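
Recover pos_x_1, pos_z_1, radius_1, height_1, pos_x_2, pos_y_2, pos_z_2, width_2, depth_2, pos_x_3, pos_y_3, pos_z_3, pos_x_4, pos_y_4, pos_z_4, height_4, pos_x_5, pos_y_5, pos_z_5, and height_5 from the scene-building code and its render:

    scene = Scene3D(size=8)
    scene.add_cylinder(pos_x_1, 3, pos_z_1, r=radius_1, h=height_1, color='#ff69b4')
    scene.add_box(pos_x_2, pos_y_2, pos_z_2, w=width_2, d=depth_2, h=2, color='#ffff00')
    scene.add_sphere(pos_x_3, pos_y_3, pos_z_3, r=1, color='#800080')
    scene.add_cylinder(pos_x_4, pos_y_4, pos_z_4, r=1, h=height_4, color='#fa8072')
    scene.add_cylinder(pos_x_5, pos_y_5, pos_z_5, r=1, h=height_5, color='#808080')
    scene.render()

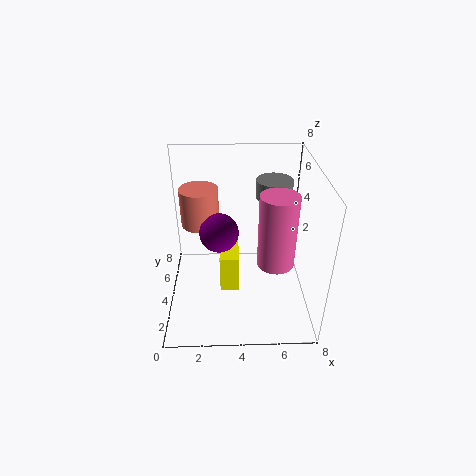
pos_x_1 = 6; pos_z_1 = 3; radius_1 = 1; height_1 = 4; pos_x_2 = 3; pos_y_2 = 2; pos_z_2 = 2; width_2 = 1; depth_2 = 2; pos_x_3 = 3; pos_y_3 = 3; pos_z_3 = 5; pos_x_4 = 2; pos_y_4 = 4; pos_z_4 = 5; height_4 = 2; pos_x_5 = 6; pos_y_5 = 5; pos_z_5 = 6; height_5 = 1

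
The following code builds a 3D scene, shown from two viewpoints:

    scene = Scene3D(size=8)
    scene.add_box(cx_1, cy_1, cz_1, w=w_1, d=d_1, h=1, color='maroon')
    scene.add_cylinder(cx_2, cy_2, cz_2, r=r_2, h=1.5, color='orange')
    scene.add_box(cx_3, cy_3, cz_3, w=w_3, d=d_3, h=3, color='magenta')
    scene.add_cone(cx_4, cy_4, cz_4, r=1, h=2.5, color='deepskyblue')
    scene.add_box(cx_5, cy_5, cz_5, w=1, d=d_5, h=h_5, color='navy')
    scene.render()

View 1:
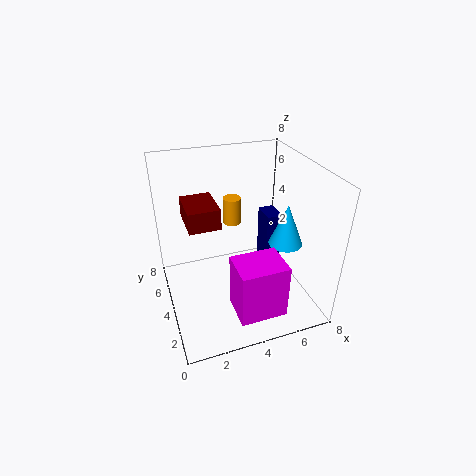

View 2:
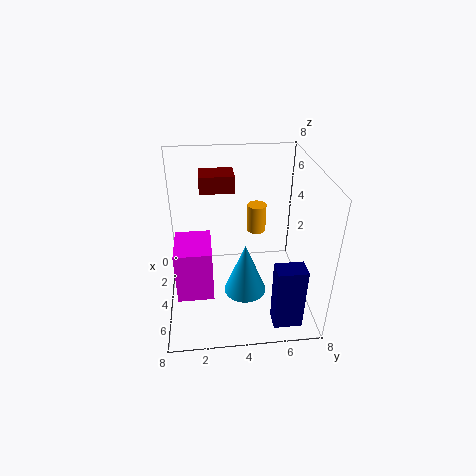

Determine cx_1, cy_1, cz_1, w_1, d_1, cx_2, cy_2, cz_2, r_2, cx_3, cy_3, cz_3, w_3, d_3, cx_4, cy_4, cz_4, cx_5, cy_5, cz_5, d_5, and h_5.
cx_1 = 1, cy_1 = 2, cz_1 = 6, w_1 = 1.5, d_1 = 2, cx_2 = 4, cy_2 = 5, cz_2 = 4.5, r_2 = 0.5, cx_3 = 3, cy_3 = 0.5, cz_3 = 1, w_3 = 2.5, d_3 = 2, cx_4 = 7, cy_4 = 4, cz_4 = 3, cx_5 = 6.5, cy_5 = 5.5, cz_5 = 0.5, d_5 = 1.5, h_5 = 3.5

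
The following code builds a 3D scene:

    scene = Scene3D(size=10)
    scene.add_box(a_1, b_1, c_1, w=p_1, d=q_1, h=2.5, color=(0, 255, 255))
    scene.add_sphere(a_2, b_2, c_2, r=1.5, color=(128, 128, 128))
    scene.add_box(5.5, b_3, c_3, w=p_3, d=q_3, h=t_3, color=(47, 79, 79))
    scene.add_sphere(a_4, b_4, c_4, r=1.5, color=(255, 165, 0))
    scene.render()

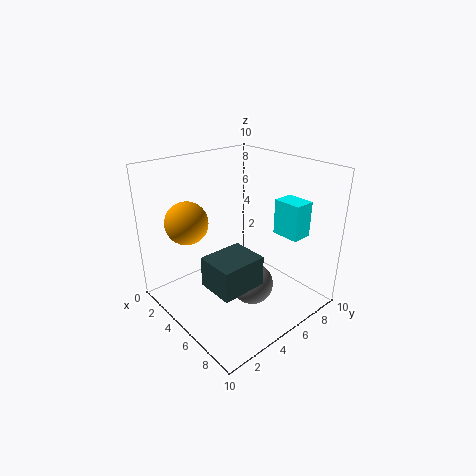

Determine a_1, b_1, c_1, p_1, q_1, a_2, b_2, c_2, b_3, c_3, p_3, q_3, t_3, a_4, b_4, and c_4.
a_1 = 6; b_1 = 7.5; c_1 = 5; p_1 = 2; q_1 = 1.5; a_2 = 6; b_2 = 5.5; c_2 = 1.5; b_3 = 1.5; c_3 = 3; p_3 = 2.5; q_3 = 3; t_3 = 2; a_4 = 2.5; b_4 = 2.5; c_4 = 6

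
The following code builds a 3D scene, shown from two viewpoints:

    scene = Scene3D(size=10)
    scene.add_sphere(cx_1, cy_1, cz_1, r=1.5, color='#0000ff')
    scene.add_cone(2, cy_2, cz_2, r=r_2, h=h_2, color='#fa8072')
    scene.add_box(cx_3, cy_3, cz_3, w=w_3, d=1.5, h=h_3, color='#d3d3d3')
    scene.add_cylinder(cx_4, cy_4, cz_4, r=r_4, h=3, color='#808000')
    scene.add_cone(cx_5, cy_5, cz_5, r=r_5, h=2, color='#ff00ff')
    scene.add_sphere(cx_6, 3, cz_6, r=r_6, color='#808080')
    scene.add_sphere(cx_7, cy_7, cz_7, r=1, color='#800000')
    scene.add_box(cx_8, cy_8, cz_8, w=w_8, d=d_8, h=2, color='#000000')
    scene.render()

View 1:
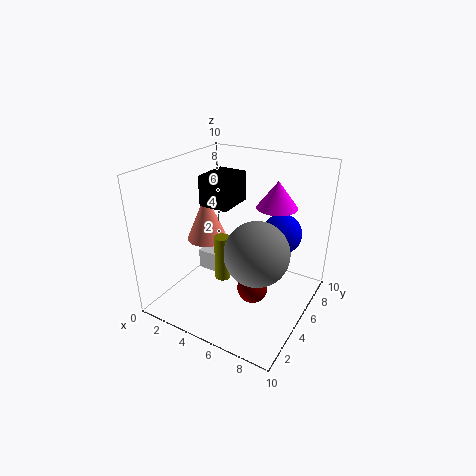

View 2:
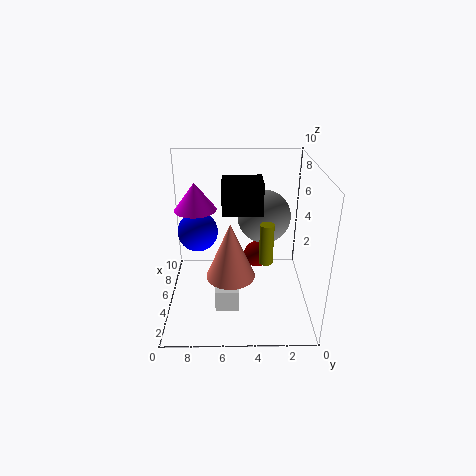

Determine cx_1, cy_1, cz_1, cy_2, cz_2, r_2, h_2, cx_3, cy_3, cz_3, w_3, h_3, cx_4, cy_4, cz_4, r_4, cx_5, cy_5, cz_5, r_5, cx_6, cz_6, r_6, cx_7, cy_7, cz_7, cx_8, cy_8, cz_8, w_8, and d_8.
cx_1 = 7; cy_1 = 8; cz_1 = 4.5; cy_2 = 5.5; cz_2 = 4; r_2 = 1.5; h_2 = 3.5; cx_3 = 1.5; cy_3 = 5; cz_3 = 1.5; w_3 = 2; h_3 = 1.5; cx_4 = 5; cy_4 = 3; cz_4 = 3; r_4 = 0.5; cx_5 = 6.5; cy_5 = 8; cz_5 = 6.5; r_5 = 1.5; cx_6 = 7.5; cz_6 = 5.5; r_6 = 2; cx_7 = 7; cy_7 = 3.5; cz_7 = 2.5; cx_8 = 3; cy_8 = 3.5; cz_8 = 7.5; w_8 = 2; d_8 = 2.5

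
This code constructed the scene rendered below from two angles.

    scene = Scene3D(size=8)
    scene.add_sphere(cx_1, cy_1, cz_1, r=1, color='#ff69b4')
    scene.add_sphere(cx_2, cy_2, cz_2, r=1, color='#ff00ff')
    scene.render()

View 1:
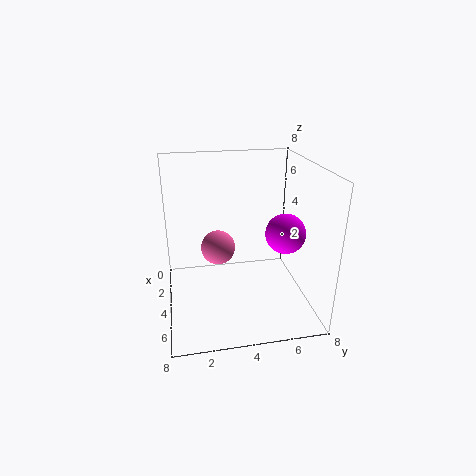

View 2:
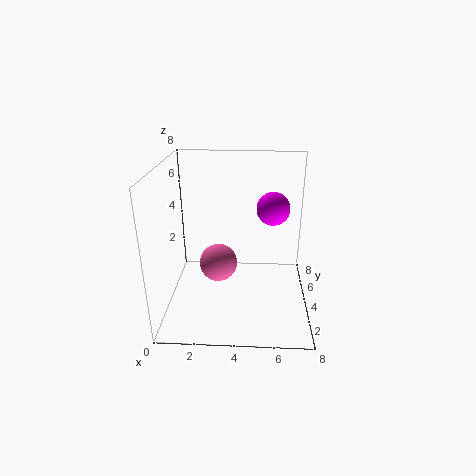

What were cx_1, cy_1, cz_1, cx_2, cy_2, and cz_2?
cx_1 = 3; cy_1 = 3; cz_1 = 3; cx_2 = 6; cy_2 = 6; cz_2 = 5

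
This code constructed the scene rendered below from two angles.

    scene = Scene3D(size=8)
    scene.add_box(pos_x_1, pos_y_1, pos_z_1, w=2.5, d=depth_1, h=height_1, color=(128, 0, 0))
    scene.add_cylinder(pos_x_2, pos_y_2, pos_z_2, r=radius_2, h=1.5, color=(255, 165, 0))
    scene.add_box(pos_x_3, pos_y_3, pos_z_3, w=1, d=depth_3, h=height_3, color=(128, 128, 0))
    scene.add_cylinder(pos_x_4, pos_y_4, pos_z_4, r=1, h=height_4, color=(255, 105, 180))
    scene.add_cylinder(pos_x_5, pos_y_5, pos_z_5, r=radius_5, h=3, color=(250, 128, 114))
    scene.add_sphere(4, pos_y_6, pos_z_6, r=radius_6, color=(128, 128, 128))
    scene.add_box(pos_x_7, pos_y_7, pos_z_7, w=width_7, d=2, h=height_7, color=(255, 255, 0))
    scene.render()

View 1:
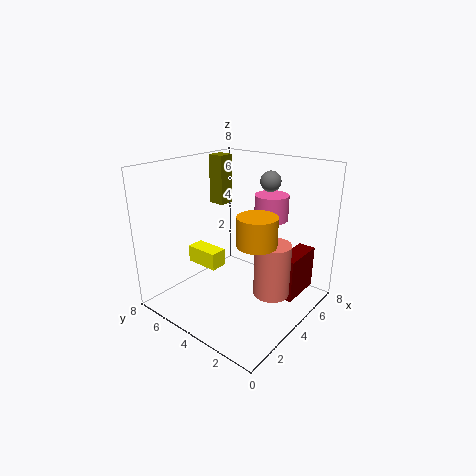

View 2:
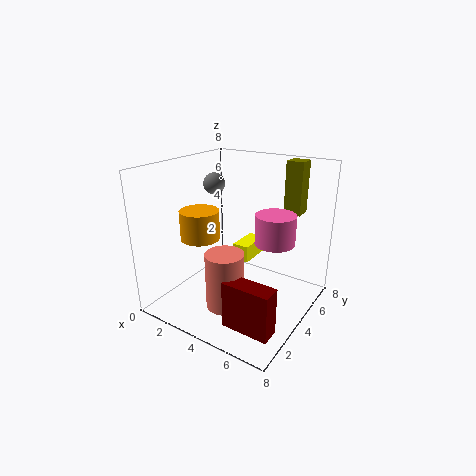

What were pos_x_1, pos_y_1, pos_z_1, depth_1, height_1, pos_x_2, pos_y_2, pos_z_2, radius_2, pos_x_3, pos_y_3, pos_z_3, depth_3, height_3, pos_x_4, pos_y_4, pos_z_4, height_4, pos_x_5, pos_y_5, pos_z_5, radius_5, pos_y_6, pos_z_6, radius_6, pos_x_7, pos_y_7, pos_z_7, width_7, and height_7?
pos_x_1 = 5; pos_y_1 = 1; pos_z_1 = 0.5; depth_1 = 1; height_1 = 2.5; pos_x_2 = 3; pos_y_2 = 2; pos_z_2 = 4.5; radius_2 = 1; pos_x_3 = 5.5; pos_y_3 = 6.5; pos_z_3 = 5; depth_3 = 1; height_3 = 3; pos_x_4 = 6.5; pos_y_4 = 3.5; pos_z_4 = 4.5; height_4 = 1.5; pos_x_5 = 4.5; pos_y_5 = 2; pos_z_5 = 1; radius_5 = 1; pos_y_6 = 2; pos_z_6 = 7.5; radius_6 = 0.5; pos_x_7 = 3; pos_y_7 = 5; pos_z_7 = 2; width_7 = 1; height_7 = 1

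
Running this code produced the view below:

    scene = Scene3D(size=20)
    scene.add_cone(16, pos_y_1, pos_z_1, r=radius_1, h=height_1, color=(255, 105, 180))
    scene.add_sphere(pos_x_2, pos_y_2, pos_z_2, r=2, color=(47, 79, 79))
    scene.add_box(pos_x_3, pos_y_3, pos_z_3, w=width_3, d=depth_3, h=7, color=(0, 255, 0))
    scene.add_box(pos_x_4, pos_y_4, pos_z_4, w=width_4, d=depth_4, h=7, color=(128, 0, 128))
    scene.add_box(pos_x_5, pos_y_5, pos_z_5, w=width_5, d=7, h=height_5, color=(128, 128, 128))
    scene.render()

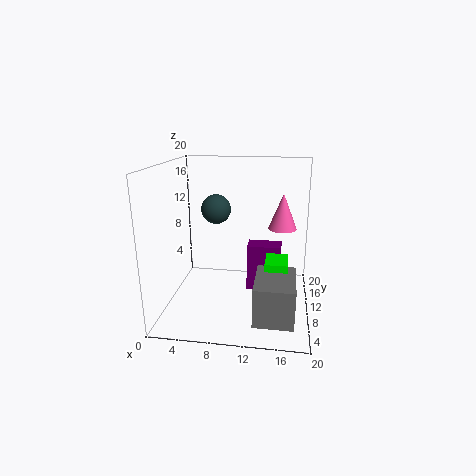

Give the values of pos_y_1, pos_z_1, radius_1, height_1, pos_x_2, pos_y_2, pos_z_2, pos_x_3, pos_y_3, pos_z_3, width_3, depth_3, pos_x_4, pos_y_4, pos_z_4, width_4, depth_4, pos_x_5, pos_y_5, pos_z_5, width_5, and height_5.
pos_y_1 = 12, pos_z_1 = 11, radius_1 = 2, height_1 = 5, pos_x_2 = 7, pos_y_2 = 10, pos_z_2 = 14, pos_x_3 = 14, pos_y_3 = 6, pos_z_3 = 1, width_3 = 3, depth_3 = 4, pos_x_4 = 11, pos_y_4 = 12, pos_z_4 = 1, width_4 = 5, depth_4 = 3, pos_x_5 = 13, pos_y_5 = 1, pos_z_5 = 2, width_5 = 5, height_5 = 5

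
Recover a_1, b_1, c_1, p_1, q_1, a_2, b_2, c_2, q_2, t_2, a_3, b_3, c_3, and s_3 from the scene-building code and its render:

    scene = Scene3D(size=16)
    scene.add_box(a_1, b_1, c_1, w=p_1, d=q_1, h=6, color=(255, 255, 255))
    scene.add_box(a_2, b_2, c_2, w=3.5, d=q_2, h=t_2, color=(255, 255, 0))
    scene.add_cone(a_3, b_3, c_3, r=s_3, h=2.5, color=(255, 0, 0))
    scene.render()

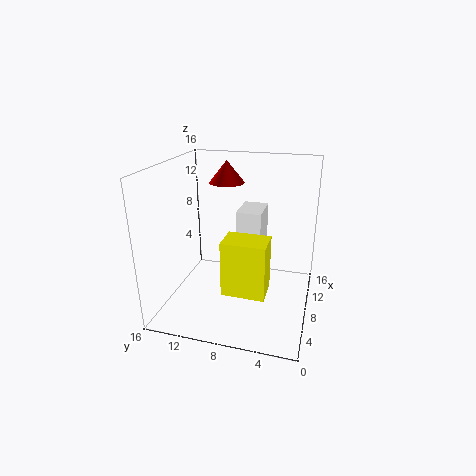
a_1 = 10.5; b_1 = 6; c_1 = 4; p_1 = 4.5; q_1 = 3; a_2 = 6; b_2 = 4.5; c_2 = 1.5; q_2 = 5; t_2 = 6.5; a_3 = 10.5; b_3 = 10; c_3 = 13.5; s_3 = 2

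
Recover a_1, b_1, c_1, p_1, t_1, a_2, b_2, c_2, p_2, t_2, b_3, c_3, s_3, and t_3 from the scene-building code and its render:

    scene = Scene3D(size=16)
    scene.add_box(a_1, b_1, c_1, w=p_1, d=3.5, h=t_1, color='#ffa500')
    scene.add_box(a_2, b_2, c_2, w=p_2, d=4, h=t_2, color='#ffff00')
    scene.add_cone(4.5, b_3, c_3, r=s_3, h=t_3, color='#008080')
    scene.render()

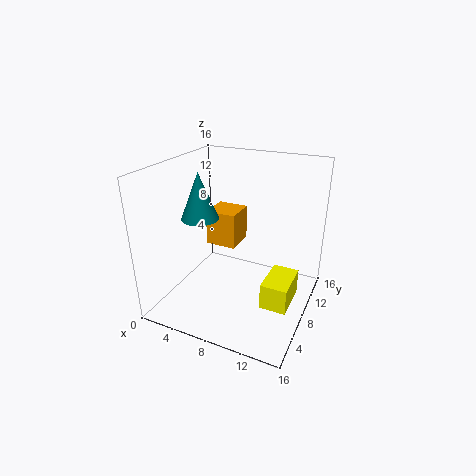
a_1 = 4, b_1 = 8, c_1 = 6.5, p_1 = 3.5, t_1 = 4, a_2 = 13, b_2 = 2, c_2 = 4.5, p_2 = 2.5, t_2 = 2.5, b_3 = 6, c_3 = 10.5, s_3 = 2, t_3 = 5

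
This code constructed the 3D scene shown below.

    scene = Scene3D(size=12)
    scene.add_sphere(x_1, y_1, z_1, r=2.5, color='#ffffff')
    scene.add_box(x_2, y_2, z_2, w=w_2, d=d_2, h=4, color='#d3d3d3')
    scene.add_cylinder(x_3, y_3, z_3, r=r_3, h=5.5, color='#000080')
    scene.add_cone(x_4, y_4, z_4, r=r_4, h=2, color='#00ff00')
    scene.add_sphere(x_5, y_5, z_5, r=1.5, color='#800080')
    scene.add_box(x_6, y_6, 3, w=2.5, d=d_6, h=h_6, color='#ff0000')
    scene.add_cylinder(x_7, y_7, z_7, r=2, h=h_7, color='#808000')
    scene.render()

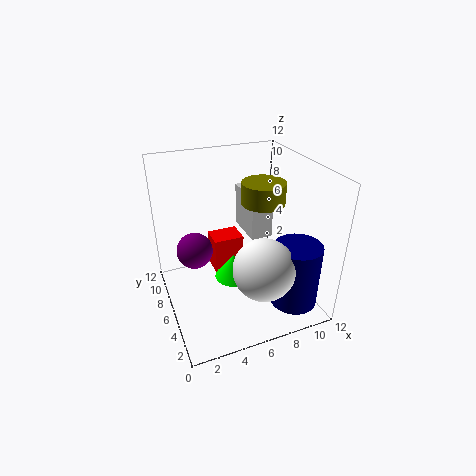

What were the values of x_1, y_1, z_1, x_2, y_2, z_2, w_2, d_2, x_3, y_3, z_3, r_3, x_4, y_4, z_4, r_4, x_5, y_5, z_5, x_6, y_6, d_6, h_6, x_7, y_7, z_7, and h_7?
x_1 = 7
y_1 = 3
z_1 = 4.5
x_2 = 8
y_2 = 7.5
z_2 = 4.5
w_2 = 2
d_2 = 4
x_3 = 10
y_3 = 3
z_3 = 0.5
r_3 = 2
x_4 = 5
y_4 = 4.5
z_4 = 3.5
r_4 = 1.5
x_5 = 2.5
y_5 = 7
z_5 = 5
x_6 = 4
y_6 = 6
d_6 = 2
h_6 = 3
x_7 = 9.5
y_7 = 8.5
z_7 = 7.5
h_7 = 2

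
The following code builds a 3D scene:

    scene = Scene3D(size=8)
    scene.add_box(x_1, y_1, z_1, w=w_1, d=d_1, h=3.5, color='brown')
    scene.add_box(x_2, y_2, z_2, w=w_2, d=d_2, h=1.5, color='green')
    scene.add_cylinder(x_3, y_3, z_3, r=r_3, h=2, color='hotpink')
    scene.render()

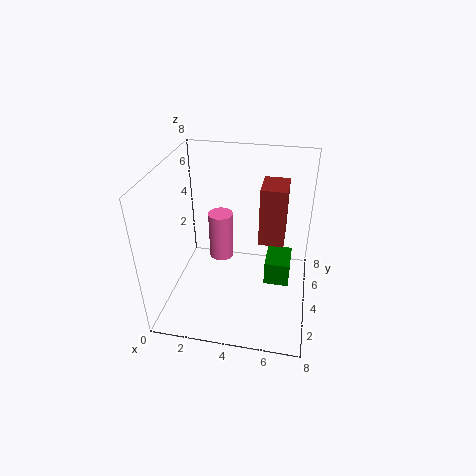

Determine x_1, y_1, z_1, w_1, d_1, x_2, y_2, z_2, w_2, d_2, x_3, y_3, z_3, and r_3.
x_1 = 5
y_1 = 5
z_1 = 3
w_1 = 1.5
d_1 = 2
x_2 = 5.5
y_2 = 4.5
z_2 = 0.5
w_2 = 1.5
d_2 = 2
x_3 = 4
y_3 = 0.5
z_3 = 5.5
r_3 = 0.5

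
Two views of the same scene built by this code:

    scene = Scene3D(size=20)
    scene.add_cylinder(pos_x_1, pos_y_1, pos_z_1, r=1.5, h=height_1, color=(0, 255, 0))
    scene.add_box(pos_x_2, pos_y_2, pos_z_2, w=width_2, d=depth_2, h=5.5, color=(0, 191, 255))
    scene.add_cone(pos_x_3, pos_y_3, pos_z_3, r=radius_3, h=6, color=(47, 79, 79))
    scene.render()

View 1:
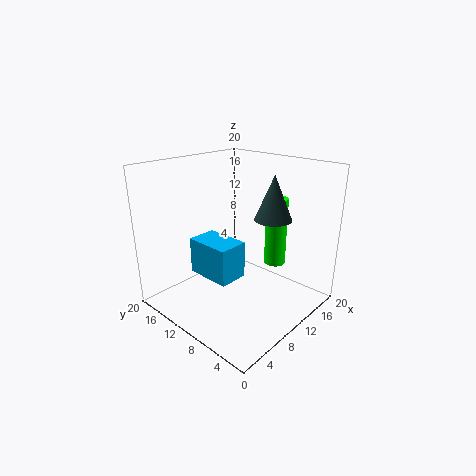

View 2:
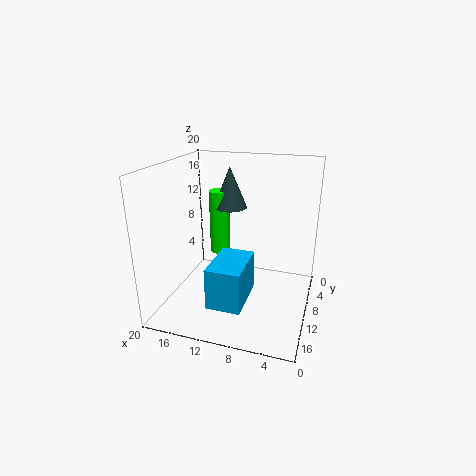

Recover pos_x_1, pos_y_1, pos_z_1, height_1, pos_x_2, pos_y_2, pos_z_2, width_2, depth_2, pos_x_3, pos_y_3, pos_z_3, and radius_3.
pos_x_1 = 14
pos_y_1 = 6.5
pos_z_1 = 6
height_1 = 9.5
pos_x_2 = 7.5
pos_y_2 = 10.5
pos_z_2 = 3
width_2 = 4.5
depth_2 = 7
pos_x_3 = 12.5
pos_y_3 = 6
pos_z_3 = 13
radius_3 = 2.5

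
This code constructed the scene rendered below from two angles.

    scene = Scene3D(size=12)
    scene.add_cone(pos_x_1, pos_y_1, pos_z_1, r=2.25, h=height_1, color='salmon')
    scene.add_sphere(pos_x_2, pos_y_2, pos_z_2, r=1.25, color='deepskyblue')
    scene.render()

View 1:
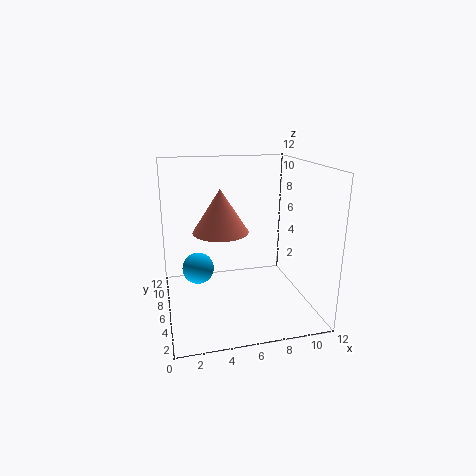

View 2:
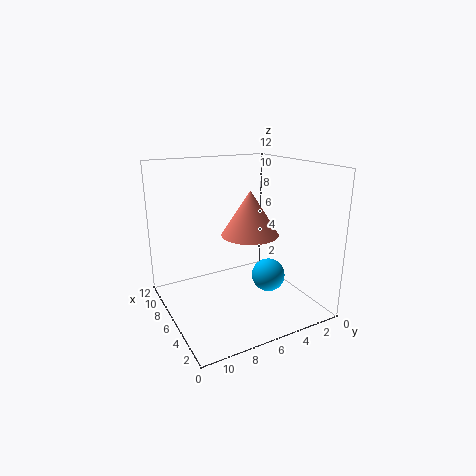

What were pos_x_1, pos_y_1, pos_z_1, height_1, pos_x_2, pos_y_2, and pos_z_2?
pos_x_1 = 4.5; pos_y_1 = 5.75; pos_z_1 = 6.75; height_1 = 3.5; pos_x_2 = 2.5; pos_y_2 = 5.25; pos_z_2 = 4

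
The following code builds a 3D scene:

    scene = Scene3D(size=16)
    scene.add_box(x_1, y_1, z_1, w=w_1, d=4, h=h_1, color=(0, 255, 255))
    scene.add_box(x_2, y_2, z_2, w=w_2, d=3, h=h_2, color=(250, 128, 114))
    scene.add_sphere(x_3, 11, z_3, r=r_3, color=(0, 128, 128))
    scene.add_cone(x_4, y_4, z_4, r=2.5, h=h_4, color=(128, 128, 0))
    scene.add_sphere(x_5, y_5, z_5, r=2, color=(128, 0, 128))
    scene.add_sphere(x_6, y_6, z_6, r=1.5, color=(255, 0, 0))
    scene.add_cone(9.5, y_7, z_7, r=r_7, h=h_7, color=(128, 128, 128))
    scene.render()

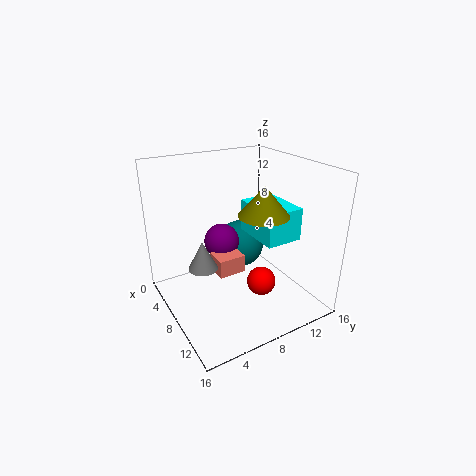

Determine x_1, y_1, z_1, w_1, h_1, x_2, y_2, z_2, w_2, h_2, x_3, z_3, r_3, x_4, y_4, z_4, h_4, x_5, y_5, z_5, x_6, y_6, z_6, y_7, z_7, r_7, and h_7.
x_1 = 7, y_1 = 9, z_1 = 8.5, w_1 = 5.5, h_1 = 3.5, x_2 = 7, y_2 = 5, z_2 = 4.5, w_2 = 2.5, h_2 = 2, x_3 = 3.5, z_3 = 4.5, r_3 = 3, x_4 = 12, y_4 = 8.5, z_4 = 12, h_4 = 3, x_5 = 6, y_5 = 7, z_5 = 7, x_6 = 12, y_6 = 8.5, z_6 = 4.5, y_7 = 3, z_7 = 6.5, r_7 = 1.5, h_7 = 3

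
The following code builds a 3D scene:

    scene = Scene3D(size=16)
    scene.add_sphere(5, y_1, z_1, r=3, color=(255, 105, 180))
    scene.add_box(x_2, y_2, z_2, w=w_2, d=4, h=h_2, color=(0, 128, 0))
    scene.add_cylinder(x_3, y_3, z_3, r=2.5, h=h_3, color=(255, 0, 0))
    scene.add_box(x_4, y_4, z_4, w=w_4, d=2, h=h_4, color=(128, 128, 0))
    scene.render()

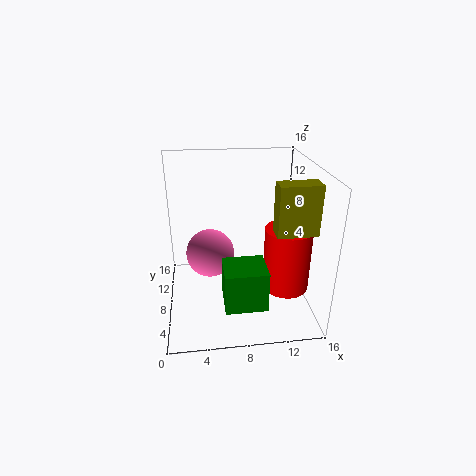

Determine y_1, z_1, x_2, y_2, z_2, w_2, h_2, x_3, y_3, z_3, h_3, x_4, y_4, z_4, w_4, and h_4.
y_1 = 12, z_1 = 4, x_2 = 6, y_2 = 2.5, z_2 = 2, w_2 = 4.5, h_2 = 4.5, x_3 = 13, y_3 = 5.5, z_3 = 3, h_3 = 7, x_4 = 11, y_4 = 2.5, z_4 = 10.5, w_4 = 4, h_4 = 5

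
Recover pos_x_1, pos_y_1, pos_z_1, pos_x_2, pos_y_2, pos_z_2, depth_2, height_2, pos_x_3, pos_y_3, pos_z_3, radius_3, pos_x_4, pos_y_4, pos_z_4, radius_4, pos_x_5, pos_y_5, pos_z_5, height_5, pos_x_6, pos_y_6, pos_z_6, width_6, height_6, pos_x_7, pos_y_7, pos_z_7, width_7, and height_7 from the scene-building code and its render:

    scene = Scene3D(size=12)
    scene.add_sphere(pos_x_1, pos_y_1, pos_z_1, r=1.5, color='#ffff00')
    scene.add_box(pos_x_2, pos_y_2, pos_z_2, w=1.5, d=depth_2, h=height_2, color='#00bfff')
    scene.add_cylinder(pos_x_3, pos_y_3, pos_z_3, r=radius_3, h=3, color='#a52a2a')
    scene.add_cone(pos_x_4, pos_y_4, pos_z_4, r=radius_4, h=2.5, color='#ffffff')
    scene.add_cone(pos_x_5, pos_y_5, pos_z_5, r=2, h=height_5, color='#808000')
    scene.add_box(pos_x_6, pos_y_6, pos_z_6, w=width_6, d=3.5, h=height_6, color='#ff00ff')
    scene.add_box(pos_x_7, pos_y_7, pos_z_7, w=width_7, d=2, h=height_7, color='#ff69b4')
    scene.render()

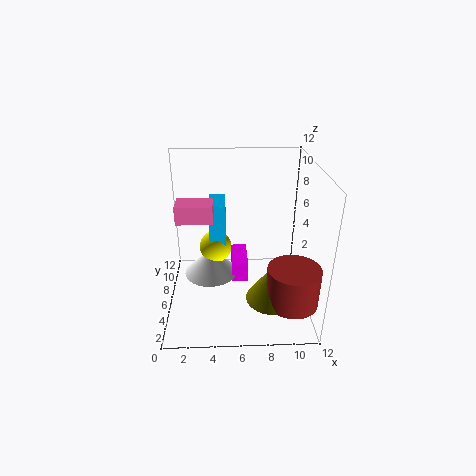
pos_x_1 = 4; pos_y_1 = 9; pos_z_1 = 3.5; pos_x_2 = 3.5; pos_y_2 = 8; pos_z_2 = 3.5; depth_2 = 3; height_2 = 4.5; pos_x_3 = 10; pos_y_3 = 2; pos_z_3 = 2.5; radius_3 = 2; pos_x_4 = 3.5; pos_y_4 = 8.5; pos_z_4 = 1; radius_4 = 2.5; pos_x_5 = 8.5; pos_y_5 = 2.5; pos_z_5 = 2.5; height_5 = 3; pos_x_6 = 5.5; pos_y_6 = 7.5; pos_z_6 = 0.5; width_6 = 1.5; height_6 = 2; pos_x_7 = 1; pos_y_7 = 5.5; pos_z_7 = 7.5; width_7 = 3; height_7 = 1.5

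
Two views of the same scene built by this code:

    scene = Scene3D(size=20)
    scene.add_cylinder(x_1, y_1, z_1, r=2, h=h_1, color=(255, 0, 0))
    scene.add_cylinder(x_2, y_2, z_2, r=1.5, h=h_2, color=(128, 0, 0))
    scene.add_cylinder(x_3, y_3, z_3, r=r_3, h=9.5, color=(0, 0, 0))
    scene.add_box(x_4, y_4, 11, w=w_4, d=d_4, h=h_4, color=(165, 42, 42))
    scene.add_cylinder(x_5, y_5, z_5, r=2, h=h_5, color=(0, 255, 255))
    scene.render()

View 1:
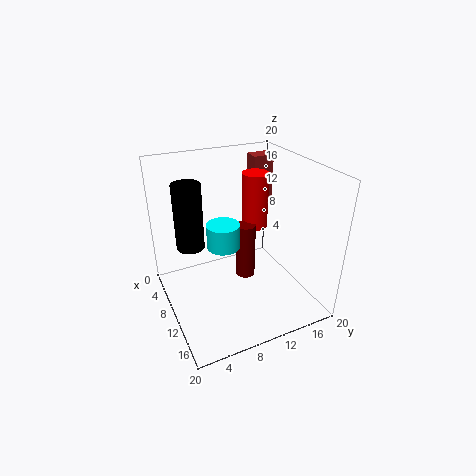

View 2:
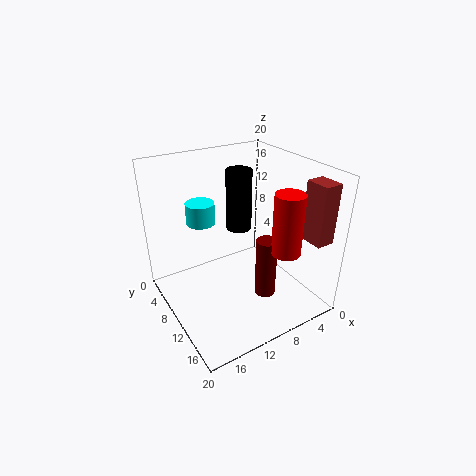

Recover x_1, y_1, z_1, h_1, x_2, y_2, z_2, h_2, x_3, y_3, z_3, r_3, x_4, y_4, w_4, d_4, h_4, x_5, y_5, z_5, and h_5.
x_1 = 5.5
y_1 = 15
z_1 = 8.75
h_1 = 8.5
x_2 = 7
y_2 = 12.75
z_2 = 1.25
h_2 = 8.75
x_3 = 6.25
y_3 = 4.25
z_3 = 8
r_3 = 2
x_4 = 1.25
y_4 = 15.75
w_4 = 2.5
d_4 = 3.25
h_4 = 8
x_5 = 13.75
y_5 = 6.25
z_5 = 11.75
h_5 = 3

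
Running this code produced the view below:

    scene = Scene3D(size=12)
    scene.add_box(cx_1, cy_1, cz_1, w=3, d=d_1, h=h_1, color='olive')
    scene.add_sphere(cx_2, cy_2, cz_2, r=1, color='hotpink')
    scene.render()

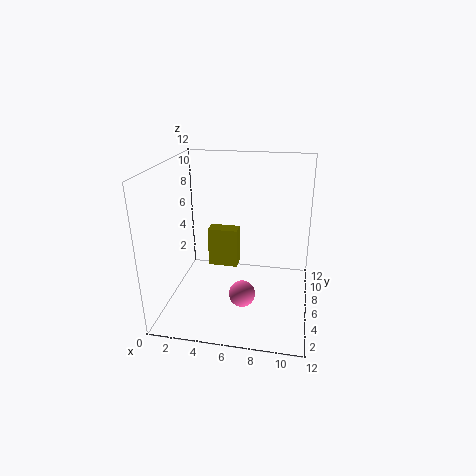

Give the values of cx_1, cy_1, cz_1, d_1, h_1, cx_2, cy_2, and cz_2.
cx_1 = 2, cy_1 = 10.5, cz_1 = 0.5, d_1 = 1.5, h_1 = 4, cx_2 = 7, cy_2 = 2.5, cz_2 = 3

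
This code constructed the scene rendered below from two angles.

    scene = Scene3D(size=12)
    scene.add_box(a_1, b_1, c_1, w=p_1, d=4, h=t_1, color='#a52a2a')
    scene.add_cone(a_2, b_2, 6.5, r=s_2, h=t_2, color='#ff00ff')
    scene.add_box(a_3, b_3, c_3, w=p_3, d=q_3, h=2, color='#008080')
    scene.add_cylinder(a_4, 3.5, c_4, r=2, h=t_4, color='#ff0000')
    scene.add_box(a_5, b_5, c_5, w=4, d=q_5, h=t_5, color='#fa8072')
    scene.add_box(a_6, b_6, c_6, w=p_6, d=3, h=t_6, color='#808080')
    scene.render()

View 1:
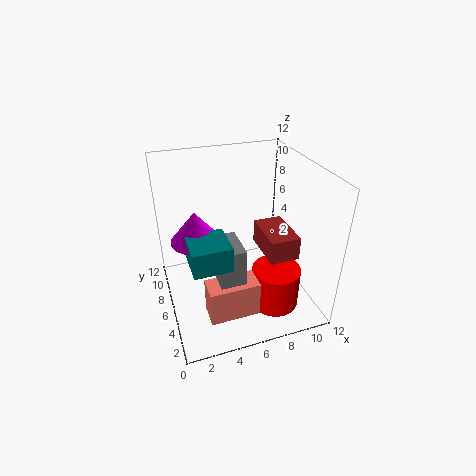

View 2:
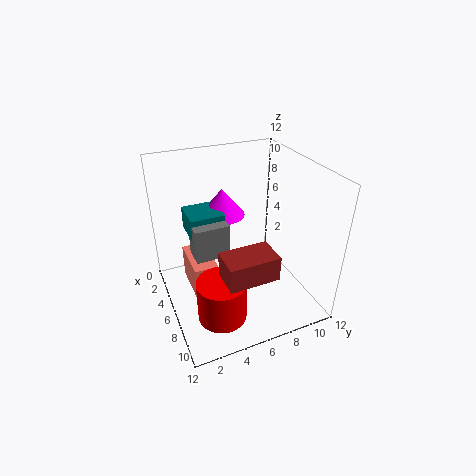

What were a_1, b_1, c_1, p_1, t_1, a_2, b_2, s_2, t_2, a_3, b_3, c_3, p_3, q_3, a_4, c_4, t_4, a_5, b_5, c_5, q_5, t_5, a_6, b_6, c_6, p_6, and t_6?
a_1 = 8, b_1 = 3.5, c_1 = 4.5, p_1 = 2.5, t_1 = 2, a_2 = 2.5, b_2 = 6, s_2 = 2, t_2 = 2.5, a_3 = 1.5, b_3 = 2.5, c_3 = 5.5, p_3 = 3, q_3 = 3, a_4 = 8.5, c_4 = 0.5, t_4 = 3.5, a_5 = 2.5, b_5 = 2, c_5 = 1, q_5 = 2, t_5 = 3, a_6 = 3.5, b_6 = 2.5, c_6 = 4, p_6 = 2, t_6 = 3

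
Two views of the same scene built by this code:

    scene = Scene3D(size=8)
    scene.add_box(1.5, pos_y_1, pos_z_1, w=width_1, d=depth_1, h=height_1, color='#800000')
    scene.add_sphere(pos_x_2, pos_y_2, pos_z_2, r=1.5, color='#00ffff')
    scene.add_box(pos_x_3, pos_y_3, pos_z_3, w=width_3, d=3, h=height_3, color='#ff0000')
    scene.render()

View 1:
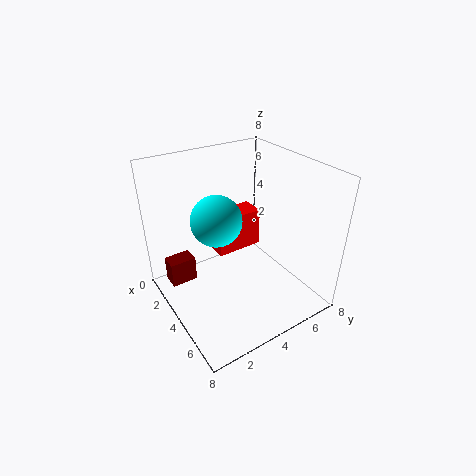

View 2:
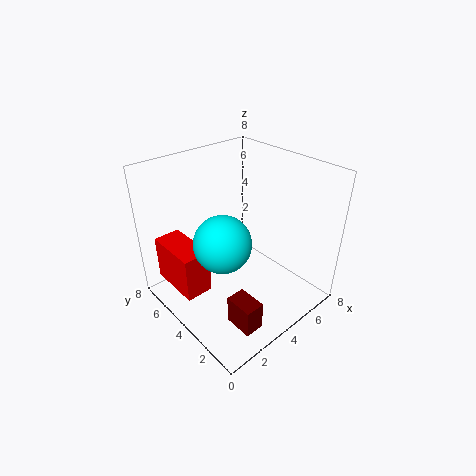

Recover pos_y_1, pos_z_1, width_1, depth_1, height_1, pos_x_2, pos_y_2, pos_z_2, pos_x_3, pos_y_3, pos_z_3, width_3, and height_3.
pos_y_1 = 0.5; pos_z_1 = 1; width_1 = 1; depth_1 = 1.5; height_1 = 1.5; pos_x_2 = 2.5; pos_y_2 = 3.5; pos_z_2 = 4.5; pos_x_3 = 0.5; pos_y_3 = 4; pos_z_3 = 1.5; width_3 = 1.5; height_3 = 2.5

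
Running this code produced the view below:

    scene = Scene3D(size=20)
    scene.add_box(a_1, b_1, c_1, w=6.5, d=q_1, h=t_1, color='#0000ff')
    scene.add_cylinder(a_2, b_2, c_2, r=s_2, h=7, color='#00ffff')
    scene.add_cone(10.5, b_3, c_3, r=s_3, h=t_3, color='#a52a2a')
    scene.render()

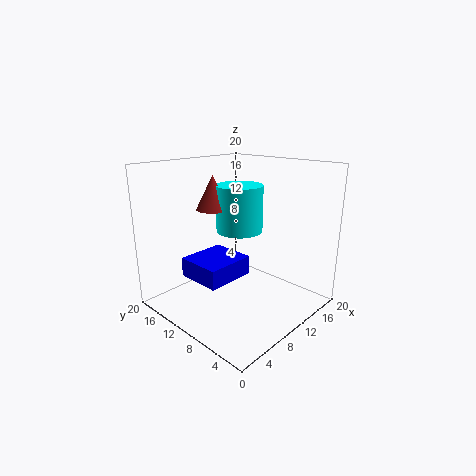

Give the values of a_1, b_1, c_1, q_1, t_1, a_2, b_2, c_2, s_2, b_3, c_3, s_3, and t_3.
a_1 = 2.5
b_1 = 7
c_1 = 6
q_1 = 6
t_1 = 2.5
a_2 = 13.5
b_2 = 13
c_2 = 9.5
s_2 = 3.5
b_3 = 15.5
c_3 = 13
s_3 = 2.5
t_3 = 5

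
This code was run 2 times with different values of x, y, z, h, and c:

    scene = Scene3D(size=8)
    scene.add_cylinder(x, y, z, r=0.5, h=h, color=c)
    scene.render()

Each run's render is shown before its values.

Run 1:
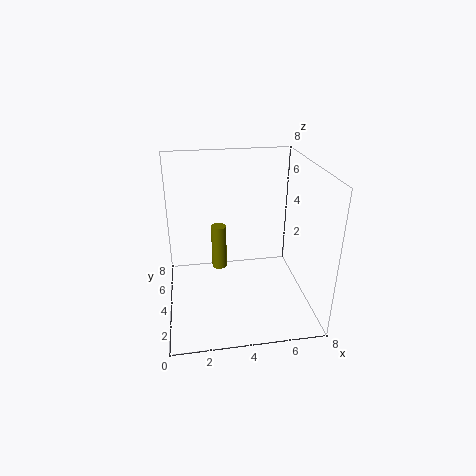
x = 3.25; y = 7.25; z = 0.25; h = 3; c = 'olive'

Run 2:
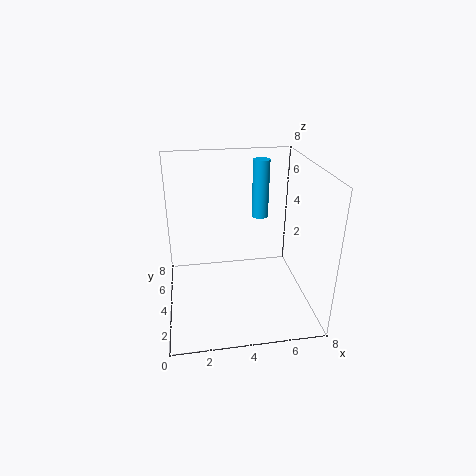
x = 5.75; y = 6.25; z = 4.25; h = 3.5; c = 'deepskyblue'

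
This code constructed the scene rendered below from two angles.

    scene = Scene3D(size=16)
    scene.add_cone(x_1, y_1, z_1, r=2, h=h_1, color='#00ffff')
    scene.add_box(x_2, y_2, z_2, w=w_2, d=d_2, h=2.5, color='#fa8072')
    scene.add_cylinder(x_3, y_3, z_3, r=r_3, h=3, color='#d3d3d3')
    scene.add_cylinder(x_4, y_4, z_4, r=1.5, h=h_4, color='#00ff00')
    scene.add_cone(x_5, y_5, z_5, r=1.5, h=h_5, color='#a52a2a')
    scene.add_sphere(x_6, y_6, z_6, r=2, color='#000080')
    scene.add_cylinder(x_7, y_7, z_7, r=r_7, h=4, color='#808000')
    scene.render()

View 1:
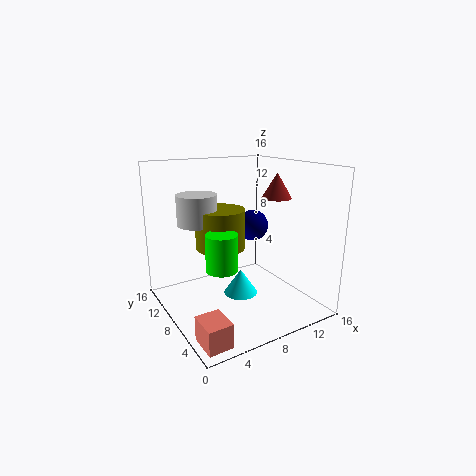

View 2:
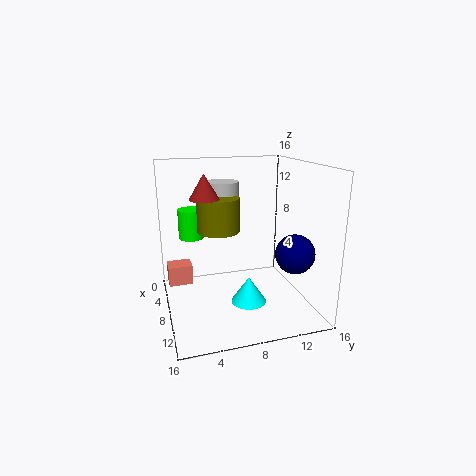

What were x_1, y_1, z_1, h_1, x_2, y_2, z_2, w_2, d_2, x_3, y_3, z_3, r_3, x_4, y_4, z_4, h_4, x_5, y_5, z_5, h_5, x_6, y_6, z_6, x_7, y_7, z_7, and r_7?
x_1 = 9; y_1 = 9; z_1 = 0.5; h_1 = 3; x_2 = 0.5; y_2 = 0.5; z_2 = 0.5; w_2 = 2.5; d_2 = 3; x_3 = 3; y_3 = 7.5; z_3 = 10.5; r_3 = 2; x_4 = 3.5; y_4 = 3.5; z_4 = 7; h_4 = 3.5; x_5 = 10; y_5 = 4; z_5 = 13; h_5 = 2.5; x_6 = 13; y_6 = 12.5; z_6 = 7.5; x_7 = 5; y_7 = 6.5; z_7 = 8; r_7 = 2.5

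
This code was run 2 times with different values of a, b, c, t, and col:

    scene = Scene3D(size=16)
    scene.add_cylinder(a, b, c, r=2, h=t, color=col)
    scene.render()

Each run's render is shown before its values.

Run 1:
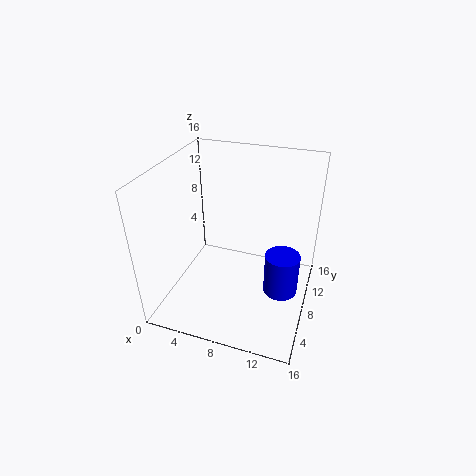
a = 13; b = 9; c = 1; t = 5; col = 'blue'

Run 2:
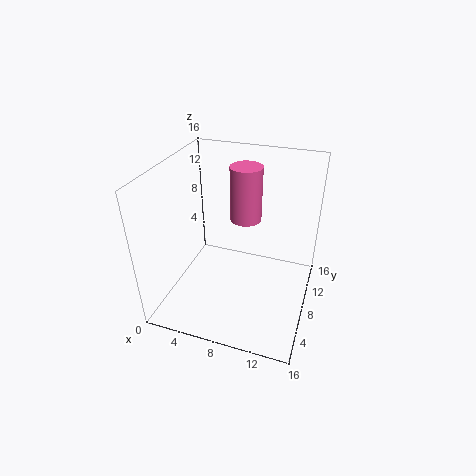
a = 7; b = 14; c = 7; t = 7; col = 'hotpink'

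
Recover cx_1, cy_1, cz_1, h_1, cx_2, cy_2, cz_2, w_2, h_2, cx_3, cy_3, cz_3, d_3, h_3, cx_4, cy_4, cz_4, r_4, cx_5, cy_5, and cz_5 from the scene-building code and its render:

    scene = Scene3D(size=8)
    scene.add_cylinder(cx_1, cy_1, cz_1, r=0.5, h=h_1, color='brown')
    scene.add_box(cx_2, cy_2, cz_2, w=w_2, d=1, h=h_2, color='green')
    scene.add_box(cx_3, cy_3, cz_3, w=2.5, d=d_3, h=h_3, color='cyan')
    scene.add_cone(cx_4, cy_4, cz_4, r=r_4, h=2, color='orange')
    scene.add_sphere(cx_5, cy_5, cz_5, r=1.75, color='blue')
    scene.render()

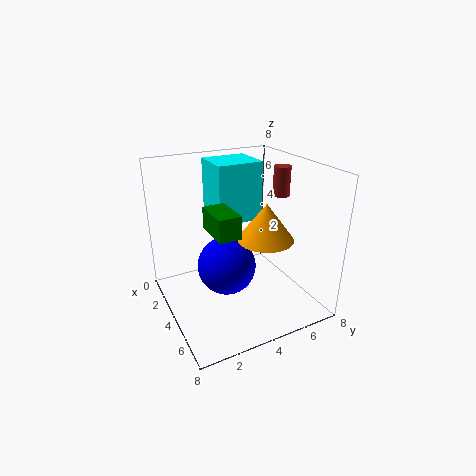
cx_1 = 3.25; cy_1 = 7.25; cz_1 = 5.75; h_1 = 1.75; cx_2 = 6; cy_2 = 1.25; cz_2 = 6; w_2 = 1.75; h_2 = 1; cx_3 = 0.25; cy_3 = 3.5; cz_3 = 4.25; d_3 = 2.75; h_3 = 3.5; cx_4 = 5.25; cy_4 = 5; cz_4 = 4.25; r_4 = 1.5; cx_5 = 3; cy_5 = 3.75; cz_5 = 1.75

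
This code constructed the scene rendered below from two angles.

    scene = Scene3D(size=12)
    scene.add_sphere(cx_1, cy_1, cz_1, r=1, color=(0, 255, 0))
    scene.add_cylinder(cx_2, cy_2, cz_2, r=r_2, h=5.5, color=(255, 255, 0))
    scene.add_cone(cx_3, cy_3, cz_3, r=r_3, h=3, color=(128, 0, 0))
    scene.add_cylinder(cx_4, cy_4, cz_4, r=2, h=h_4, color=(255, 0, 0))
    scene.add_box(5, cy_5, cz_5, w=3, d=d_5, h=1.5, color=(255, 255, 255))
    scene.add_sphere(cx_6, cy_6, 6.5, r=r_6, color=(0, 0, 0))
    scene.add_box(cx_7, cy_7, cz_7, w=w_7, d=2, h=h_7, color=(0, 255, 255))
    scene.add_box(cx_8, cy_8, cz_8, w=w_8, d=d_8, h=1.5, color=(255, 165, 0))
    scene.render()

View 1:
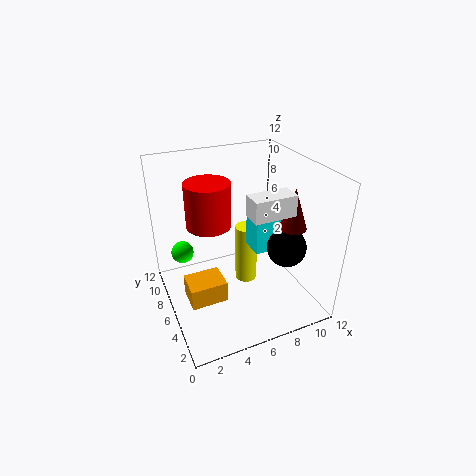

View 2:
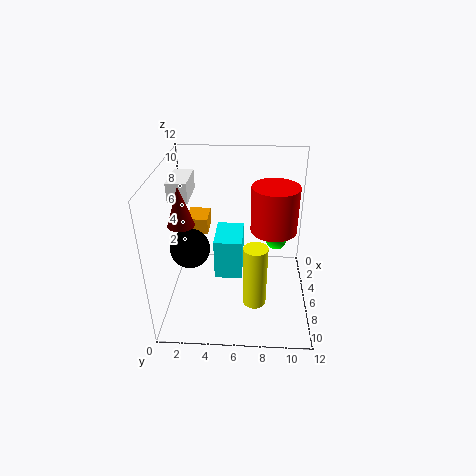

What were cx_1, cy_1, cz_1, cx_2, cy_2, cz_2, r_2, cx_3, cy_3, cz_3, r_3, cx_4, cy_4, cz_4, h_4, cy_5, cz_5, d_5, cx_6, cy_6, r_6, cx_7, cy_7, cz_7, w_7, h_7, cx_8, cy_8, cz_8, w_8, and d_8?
cx_1 = 2, cy_1 = 9.5, cz_1 = 3.5, cx_2 = 7.5, cy_2 = 7.5, cz_2 = 0.5, r_2 = 1, cx_3 = 8.5, cy_3 = 2, cz_3 = 8.5, r_3 = 1, cx_4 = 4.5, cy_4 = 9, cz_4 = 6, h_4 = 4, cy_5 = 1, cz_5 = 10, d_5 = 1.5, cx_6 = 8.5, cy_6 = 2.5, r_6 = 1.5, cx_7 = 7, cy_7 = 4.5, cz_7 = 5, w_7 = 3, h_7 = 3, cx_8 = 0.5, cy_8 = 1, cz_8 = 4.5, w_8 = 2.5, d_8 = 2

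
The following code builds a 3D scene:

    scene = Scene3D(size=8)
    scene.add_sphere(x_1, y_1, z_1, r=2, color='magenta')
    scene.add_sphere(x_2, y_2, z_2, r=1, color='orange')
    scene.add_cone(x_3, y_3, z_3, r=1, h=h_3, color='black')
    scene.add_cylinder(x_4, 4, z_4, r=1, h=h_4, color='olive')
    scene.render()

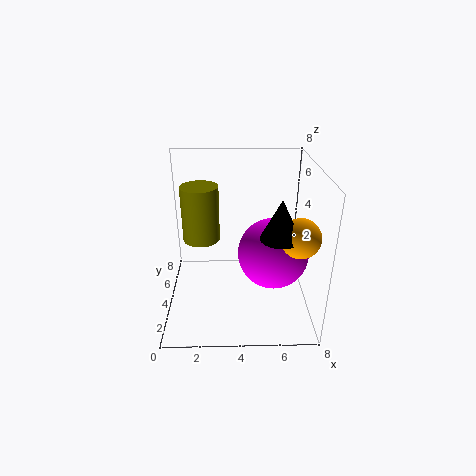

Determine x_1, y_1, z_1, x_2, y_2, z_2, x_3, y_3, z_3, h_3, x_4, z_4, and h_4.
x_1 = 6
y_1 = 4
z_1 = 3
x_2 = 7
y_2 = 2
z_2 = 5
x_3 = 6
y_3 = 2
z_3 = 5
h_3 = 2
x_4 = 2
z_4 = 4
h_4 = 3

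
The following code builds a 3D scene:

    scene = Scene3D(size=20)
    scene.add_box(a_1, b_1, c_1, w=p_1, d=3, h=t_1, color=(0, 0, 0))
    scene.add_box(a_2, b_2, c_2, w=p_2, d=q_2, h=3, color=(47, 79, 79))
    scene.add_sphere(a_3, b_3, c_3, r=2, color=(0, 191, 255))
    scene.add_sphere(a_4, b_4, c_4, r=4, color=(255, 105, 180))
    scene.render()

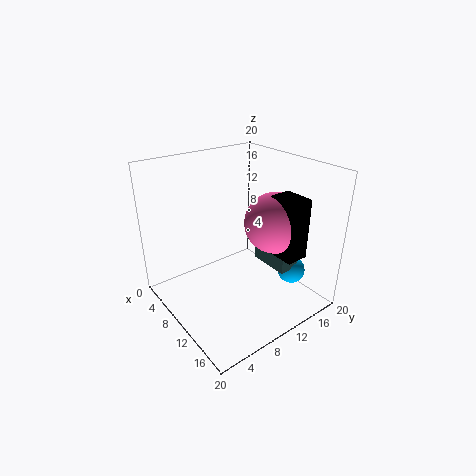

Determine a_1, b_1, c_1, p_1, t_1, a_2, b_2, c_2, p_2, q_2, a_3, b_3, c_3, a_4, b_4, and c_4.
a_1 = 14, b_1 = 12, c_1 = 9, p_1 = 4, t_1 = 8, a_2 = 9, b_2 = 14, c_2 = 5, p_2 = 6, q_2 = 3, a_3 = 14, b_3 = 17, c_3 = 4, a_4 = 14, b_4 = 13, c_4 = 13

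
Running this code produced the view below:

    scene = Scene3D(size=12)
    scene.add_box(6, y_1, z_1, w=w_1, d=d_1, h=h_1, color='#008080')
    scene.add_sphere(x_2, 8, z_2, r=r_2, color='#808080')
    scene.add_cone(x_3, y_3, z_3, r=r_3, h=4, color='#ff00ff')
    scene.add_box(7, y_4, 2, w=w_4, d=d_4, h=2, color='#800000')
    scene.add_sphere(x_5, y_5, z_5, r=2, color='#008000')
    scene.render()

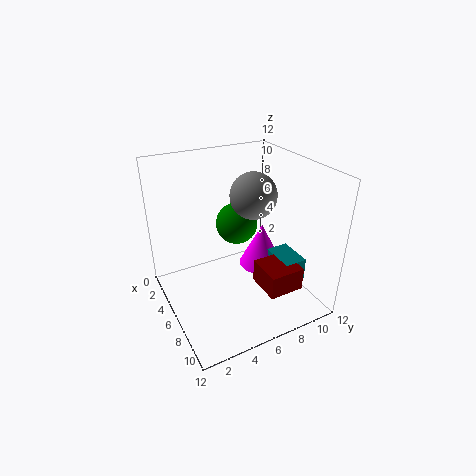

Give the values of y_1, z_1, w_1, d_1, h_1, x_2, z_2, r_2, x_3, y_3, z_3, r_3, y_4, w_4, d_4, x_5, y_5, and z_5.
y_1 = 9, z_1 = 2, w_1 = 3, d_1 = 2, h_1 = 2, x_2 = 5, z_2 = 9, r_2 = 2, x_3 = 5, y_3 = 9, z_3 = 2, r_3 = 2, y_4 = 7, w_4 = 3, d_4 = 3, x_5 = 2, y_5 = 8, z_5 = 5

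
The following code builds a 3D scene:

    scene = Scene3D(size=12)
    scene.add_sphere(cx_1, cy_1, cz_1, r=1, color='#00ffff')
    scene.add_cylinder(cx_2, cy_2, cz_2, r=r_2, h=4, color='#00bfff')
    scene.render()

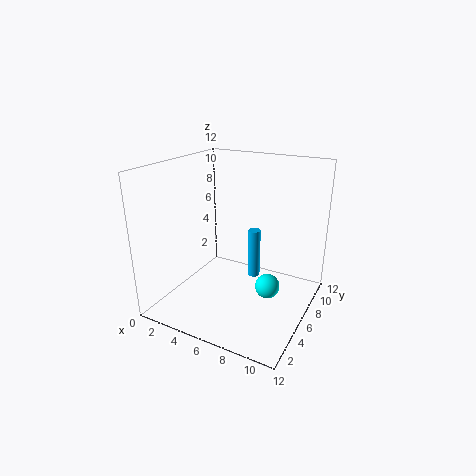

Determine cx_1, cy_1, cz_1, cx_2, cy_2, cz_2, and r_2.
cx_1 = 9
cy_1 = 5.5
cz_1 = 2.5
cx_2 = 7.5
cy_2 = 6
cz_2 = 3
r_2 = 0.5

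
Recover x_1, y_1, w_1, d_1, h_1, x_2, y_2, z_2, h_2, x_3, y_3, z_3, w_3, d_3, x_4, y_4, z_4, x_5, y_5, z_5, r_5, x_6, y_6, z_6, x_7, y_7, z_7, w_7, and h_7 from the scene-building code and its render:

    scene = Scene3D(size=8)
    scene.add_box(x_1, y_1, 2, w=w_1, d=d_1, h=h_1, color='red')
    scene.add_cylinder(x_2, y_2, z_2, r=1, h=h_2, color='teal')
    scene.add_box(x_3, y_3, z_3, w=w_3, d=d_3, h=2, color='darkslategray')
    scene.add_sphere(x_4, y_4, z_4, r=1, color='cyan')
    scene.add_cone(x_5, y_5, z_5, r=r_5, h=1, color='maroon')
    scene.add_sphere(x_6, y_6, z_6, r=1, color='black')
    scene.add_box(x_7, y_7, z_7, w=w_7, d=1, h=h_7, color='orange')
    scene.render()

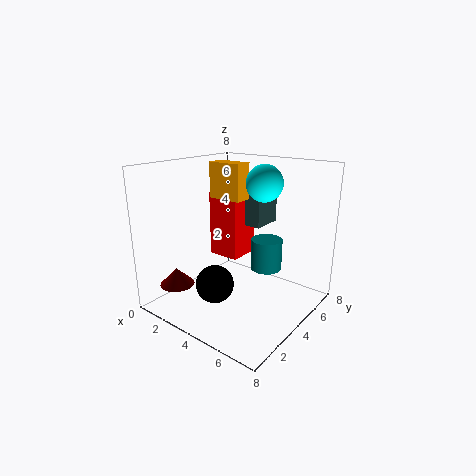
x_1 = 1, y_1 = 5, w_1 = 2, d_1 = 2, h_1 = 4, x_2 = 4, y_2 = 7, z_2 = 1, h_2 = 2, x_3 = 1, y_3 = 6, z_3 = 4, w_3 = 3, d_3 = 2, x_4 = 5, y_4 = 5, z_4 = 7, x_5 = 1, y_5 = 2, z_5 = 1, r_5 = 1, x_6 = 4, y_6 = 2, z_6 = 2, x_7 = 2, y_7 = 4, z_7 = 6, w_7 = 2, h_7 = 2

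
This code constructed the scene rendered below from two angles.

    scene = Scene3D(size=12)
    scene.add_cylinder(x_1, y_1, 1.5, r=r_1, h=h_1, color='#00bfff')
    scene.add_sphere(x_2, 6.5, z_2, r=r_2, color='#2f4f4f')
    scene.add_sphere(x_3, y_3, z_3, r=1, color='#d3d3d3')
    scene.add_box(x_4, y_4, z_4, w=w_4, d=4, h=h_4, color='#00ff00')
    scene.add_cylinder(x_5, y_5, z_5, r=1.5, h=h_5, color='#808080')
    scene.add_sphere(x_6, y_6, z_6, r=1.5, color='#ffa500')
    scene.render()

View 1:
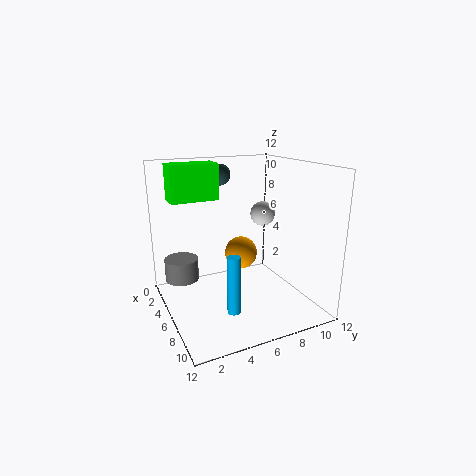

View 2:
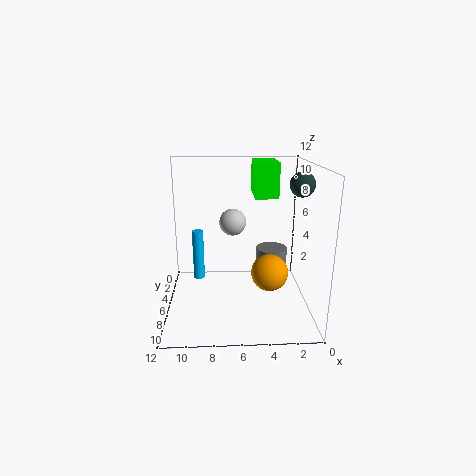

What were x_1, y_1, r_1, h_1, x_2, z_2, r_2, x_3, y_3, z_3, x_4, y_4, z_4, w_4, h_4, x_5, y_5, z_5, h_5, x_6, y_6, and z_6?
x_1 = 9.5
y_1 = 4
r_1 = 0.5
h_1 = 4.5
x_2 = 1
z_2 = 10.5
r_2 = 1
x_3 = 6.5
y_3 = 8
z_3 = 8
x_4 = 2.5
y_4 = 1
z_4 = 9
w_4 = 2
h_4 = 3
x_5 = 2.5
y_5 = 2
z_5 = 1.5
h_5 = 2
x_6 = 3.5
y_6 = 7.5
z_6 = 3.5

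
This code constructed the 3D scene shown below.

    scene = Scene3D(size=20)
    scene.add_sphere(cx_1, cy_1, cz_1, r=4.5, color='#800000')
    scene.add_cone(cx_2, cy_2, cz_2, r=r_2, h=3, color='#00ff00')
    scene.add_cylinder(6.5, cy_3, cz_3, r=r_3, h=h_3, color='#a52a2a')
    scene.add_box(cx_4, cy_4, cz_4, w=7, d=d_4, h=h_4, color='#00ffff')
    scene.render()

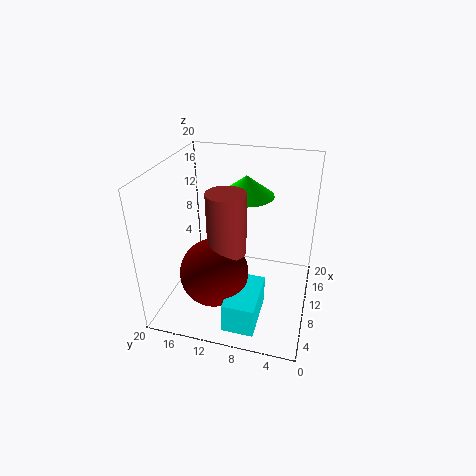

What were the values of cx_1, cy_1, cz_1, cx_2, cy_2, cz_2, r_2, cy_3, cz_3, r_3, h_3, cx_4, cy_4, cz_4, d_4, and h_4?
cx_1 = 5.5
cy_1 = 12
cz_1 = 7
cx_2 = 14.5
cy_2 = 10
cz_2 = 14.5
r_2 = 4
cy_3 = 10.5
cz_3 = 10
r_3 = 2.5
h_3 = 8
cx_4 = 0.5
cy_4 = 5.5
cz_4 = 2
d_4 = 4
h_4 = 4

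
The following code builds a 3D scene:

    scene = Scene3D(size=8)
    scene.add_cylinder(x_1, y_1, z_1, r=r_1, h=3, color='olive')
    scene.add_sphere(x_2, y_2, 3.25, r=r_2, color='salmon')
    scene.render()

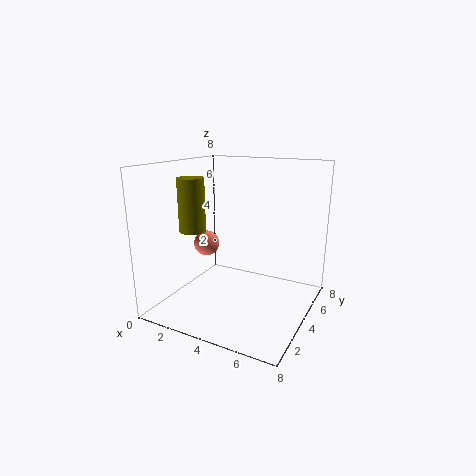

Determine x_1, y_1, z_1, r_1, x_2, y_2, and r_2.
x_1 = 1.5; y_1 = 3.25; z_1 = 4.25; r_1 = 0.75; x_2 = 1.75; y_2 = 4.25; r_2 = 0.75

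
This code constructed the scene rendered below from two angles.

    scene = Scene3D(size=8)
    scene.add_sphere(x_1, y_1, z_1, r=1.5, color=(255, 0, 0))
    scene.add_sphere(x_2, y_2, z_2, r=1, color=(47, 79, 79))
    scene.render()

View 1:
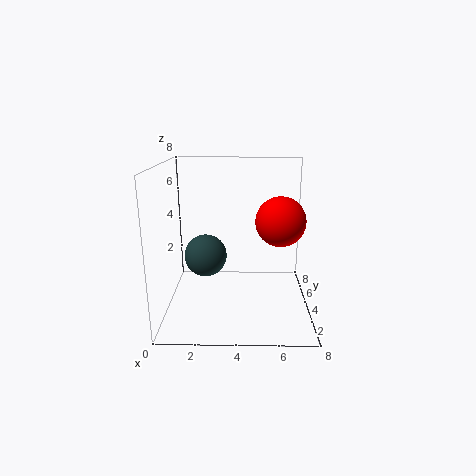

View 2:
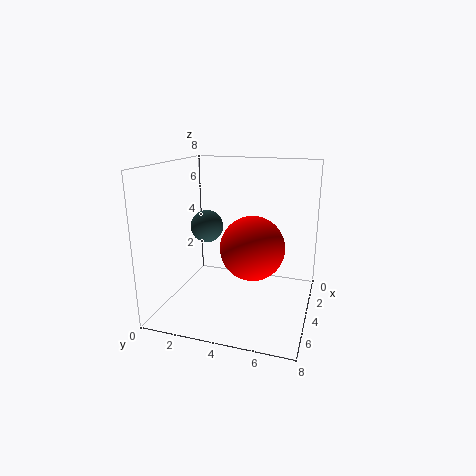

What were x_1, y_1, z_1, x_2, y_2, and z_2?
x_1 = 6.5, y_1 = 5.5, z_1 = 4.5, x_2 = 2.5, y_2 = 1.5, z_2 = 4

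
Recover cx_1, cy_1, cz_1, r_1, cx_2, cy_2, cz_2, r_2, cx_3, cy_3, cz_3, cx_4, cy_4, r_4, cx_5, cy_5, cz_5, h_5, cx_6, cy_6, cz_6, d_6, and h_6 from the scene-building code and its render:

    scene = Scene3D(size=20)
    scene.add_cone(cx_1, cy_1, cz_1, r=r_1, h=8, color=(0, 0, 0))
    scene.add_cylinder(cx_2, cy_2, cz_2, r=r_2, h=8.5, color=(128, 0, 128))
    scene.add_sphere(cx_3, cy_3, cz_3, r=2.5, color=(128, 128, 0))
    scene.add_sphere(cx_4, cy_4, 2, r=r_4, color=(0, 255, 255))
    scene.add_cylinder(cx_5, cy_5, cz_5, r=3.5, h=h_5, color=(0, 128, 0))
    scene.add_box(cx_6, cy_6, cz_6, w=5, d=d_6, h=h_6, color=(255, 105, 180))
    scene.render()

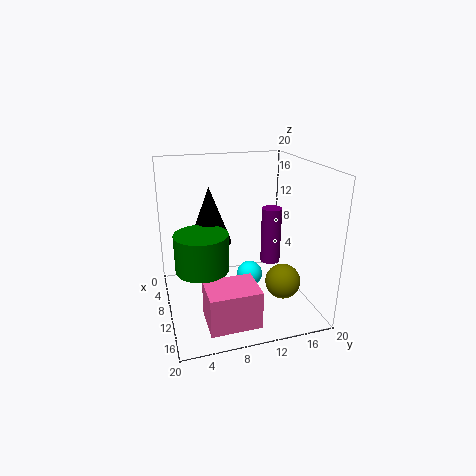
cx_1 = 8, cy_1 = 6.5, cz_1 = 9, r_1 = 3, cx_2 = 7.5, cy_2 = 16, cz_2 = 4.5, r_2 = 1.5, cx_3 = 12.5, cy_3 = 16, cz_3 = 3.5, cx_4 = 6.5, cy_4 = 13, r_4 = 2, cx_5 = 12, cy_5 = 4.5, cz_5 = 7, h_5 = 5, cx_6 = 14, cy_6 = 4, cz_6 = 1.5, d_6 = 6.5, h_6 = 5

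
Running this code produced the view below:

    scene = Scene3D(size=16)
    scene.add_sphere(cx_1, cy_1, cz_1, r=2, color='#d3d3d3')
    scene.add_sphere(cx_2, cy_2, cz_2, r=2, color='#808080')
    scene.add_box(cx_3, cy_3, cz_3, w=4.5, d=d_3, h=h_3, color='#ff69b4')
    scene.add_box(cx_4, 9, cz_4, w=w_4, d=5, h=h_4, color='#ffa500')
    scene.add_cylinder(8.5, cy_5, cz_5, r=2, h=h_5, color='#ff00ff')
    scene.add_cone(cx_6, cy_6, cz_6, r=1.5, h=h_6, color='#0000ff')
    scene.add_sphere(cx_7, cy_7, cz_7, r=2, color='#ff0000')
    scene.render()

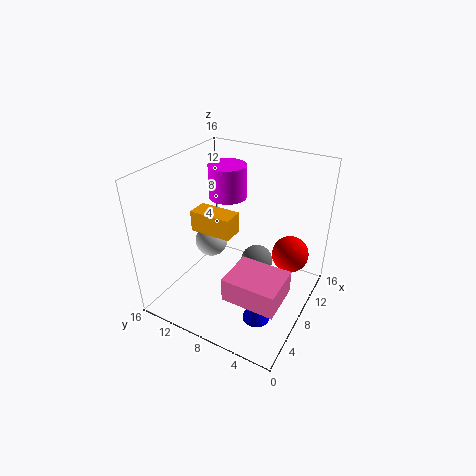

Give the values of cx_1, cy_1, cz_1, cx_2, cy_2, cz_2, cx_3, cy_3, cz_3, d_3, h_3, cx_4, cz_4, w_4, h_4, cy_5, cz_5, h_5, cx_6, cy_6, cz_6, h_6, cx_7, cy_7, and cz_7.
cx_1 = 10, cy_1 = 13, cz_1 = 5, cx_2 = 12, cy_2 = 7.5, cz_2 = 2.5, cx_3 = 2, cy_3 = 1, cz_3 = 4.5, d_3 = 5.5, h_3 = 2.5, cx_4 = 7.5, cz_4 = 7.5, w_4 = 2.5, h_4 = 2.5, cy_5 = 9.5, cz_5 = 12.5, h_5 = 3.5, cx_6 = 5, cy_6 = 4, cz_6 = 0.5, h_6 = 3, cx_7 = 10, cy_7 = 2.5, cz_7 = 6.5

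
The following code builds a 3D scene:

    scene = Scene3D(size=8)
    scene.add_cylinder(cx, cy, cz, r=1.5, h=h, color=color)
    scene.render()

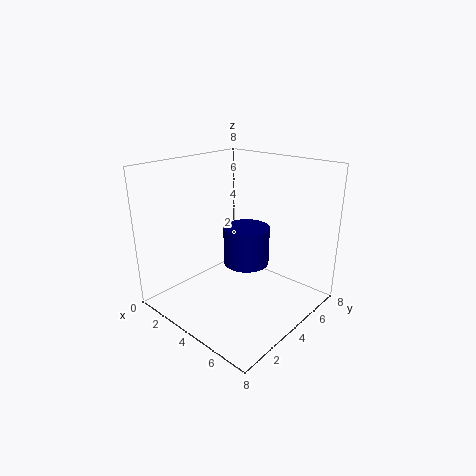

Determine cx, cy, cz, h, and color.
cx = 2.5, cy = 6.5, cz = 1, h = 2.5, color = 'navy'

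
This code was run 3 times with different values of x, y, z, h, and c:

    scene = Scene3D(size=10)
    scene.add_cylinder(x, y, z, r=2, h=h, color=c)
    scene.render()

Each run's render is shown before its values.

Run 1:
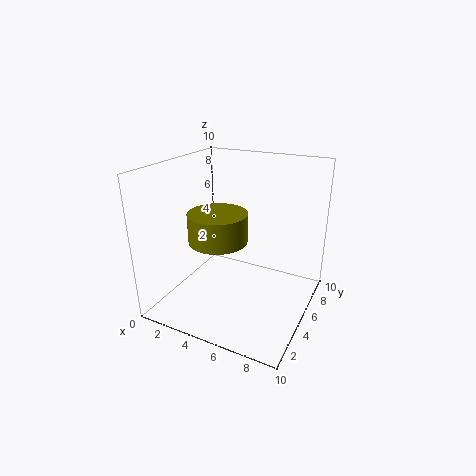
x = 4, y = 4, z = 5, h = 2, c = 'olive'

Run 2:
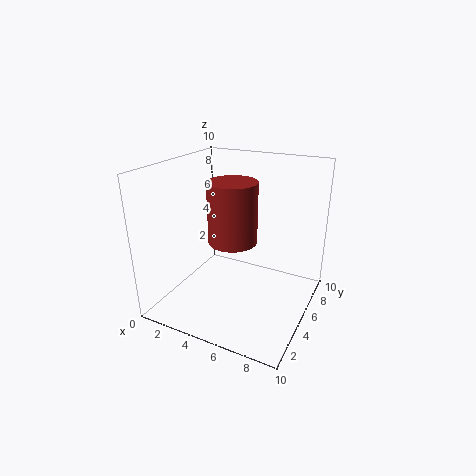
x = 3, y = 8, z = 3, h = 5, c = 'brown'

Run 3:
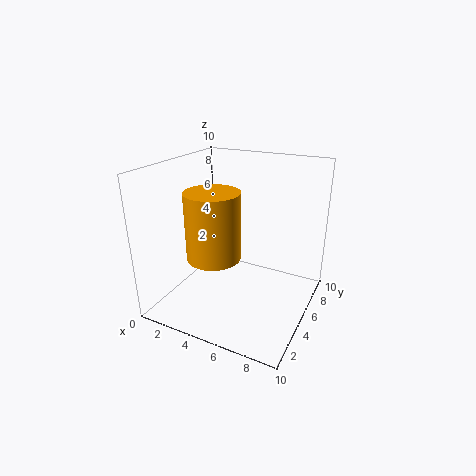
x = 3, y = 5, z = 3, h = 5, c = 'orange'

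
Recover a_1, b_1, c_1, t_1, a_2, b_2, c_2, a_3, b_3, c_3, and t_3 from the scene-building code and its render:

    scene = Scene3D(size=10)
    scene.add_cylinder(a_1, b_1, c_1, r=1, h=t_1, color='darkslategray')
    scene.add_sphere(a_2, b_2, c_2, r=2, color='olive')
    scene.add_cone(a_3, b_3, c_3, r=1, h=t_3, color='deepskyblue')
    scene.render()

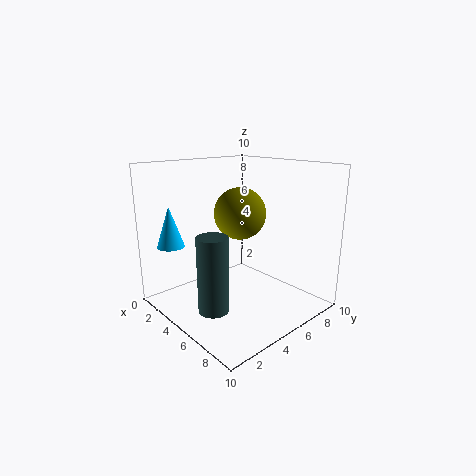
a_1 = 6
b_1 = 2
c_1 = 1
t_1 = 5
a_2 = 3
b_2 = 7
c_2 = 6
a_3 = 1
b_3 = 2
c_3 = 4
t_3 = 3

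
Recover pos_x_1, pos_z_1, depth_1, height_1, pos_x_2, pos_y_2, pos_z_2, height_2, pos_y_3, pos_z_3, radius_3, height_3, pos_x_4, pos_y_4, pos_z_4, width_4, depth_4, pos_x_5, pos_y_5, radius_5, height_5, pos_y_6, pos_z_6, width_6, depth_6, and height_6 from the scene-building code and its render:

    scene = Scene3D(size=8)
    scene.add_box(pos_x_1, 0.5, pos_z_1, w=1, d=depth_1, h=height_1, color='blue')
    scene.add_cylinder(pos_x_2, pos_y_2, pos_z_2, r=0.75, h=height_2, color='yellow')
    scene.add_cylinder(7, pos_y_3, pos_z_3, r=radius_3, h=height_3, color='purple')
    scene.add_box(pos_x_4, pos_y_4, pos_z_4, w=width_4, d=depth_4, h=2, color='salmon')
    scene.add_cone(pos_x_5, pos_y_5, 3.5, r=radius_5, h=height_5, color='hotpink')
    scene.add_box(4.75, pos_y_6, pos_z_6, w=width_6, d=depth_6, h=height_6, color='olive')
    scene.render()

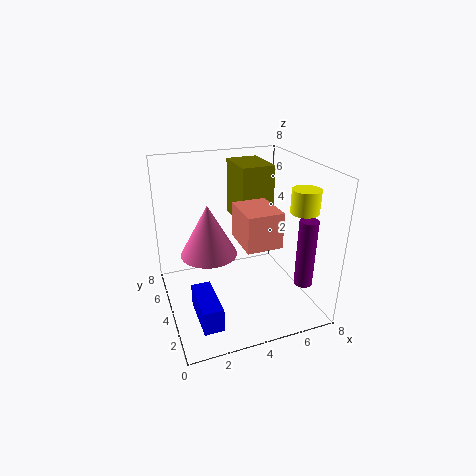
pos_x_1 = 1; pos_z_1 = 1; depth_1 = 2.5; height_1 = 1.25; pos_x_2 = 7; pos_y_2 = 2.25; pos_z_2 = 5.75; height_2 = 1.25; pos_y_3 = 1.75; pos_z_3 = 1.75; radius_3 = 0.5; height_3 = 3.75; pos_x_4 = 4; pos_y_4 = 2.5; pos_z_4 = 3.75; width_4 = 2; depth_4 = 2.5; pos_x_5 = 2.25; pos_y_5 = 3.75; radius_5 = 1.5; height_5 = 2.75; pos_y_6 = 5.25; pos_z_6 = 4; width_6 = 2; depth_6 = 2.75; height_6 = 3.5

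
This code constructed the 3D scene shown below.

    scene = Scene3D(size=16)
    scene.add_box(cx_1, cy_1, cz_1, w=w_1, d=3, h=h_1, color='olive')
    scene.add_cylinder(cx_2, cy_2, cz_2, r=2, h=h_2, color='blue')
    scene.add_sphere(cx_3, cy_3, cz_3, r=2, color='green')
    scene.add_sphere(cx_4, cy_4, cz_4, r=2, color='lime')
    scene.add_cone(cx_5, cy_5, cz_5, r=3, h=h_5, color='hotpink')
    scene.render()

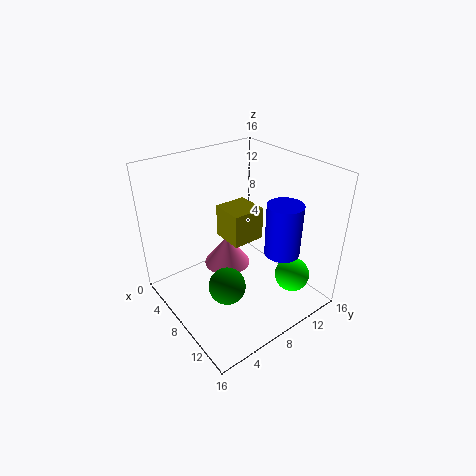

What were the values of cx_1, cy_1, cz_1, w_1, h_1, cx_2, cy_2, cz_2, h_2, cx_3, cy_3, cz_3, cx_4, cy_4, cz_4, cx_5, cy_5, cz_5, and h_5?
cx_1 = 10
cy_1 = 4
cz_1 = 11
w_1 = 3
h_1 = 3
cx_2 = 11
cy_2 = 12
cz_2 = 6
h_2 = 6
cx_3 = 10
cy_3 = 5
cz_3 = 4
cx_4 = 12
cy_4 = 13
cz_4 = 3
cx_5 = 3
cy_5 = 10
cz_5 = 1
h_5 = 4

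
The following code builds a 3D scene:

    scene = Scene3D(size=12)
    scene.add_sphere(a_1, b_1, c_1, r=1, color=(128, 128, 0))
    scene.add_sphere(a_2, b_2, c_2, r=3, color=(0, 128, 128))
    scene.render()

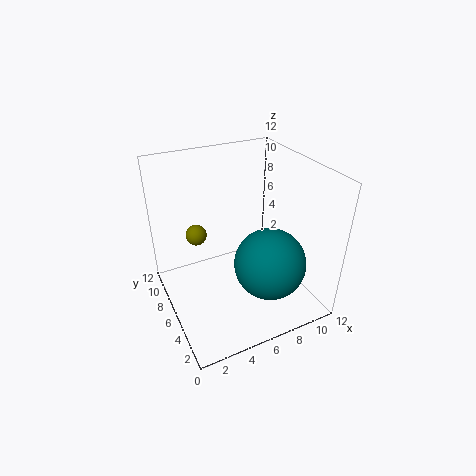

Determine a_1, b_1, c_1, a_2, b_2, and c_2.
a_1 = 4, b_1 = 11, c_1 = 4, a_2 = 8, b_2 = 4, c_2 = 4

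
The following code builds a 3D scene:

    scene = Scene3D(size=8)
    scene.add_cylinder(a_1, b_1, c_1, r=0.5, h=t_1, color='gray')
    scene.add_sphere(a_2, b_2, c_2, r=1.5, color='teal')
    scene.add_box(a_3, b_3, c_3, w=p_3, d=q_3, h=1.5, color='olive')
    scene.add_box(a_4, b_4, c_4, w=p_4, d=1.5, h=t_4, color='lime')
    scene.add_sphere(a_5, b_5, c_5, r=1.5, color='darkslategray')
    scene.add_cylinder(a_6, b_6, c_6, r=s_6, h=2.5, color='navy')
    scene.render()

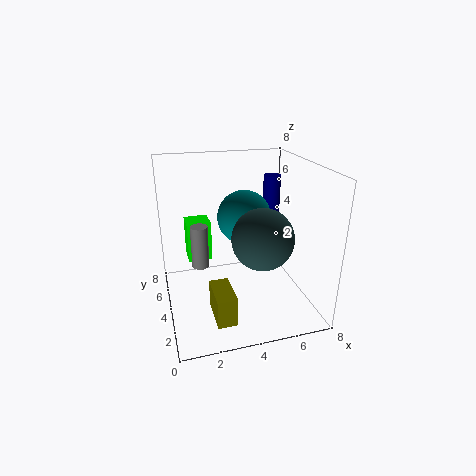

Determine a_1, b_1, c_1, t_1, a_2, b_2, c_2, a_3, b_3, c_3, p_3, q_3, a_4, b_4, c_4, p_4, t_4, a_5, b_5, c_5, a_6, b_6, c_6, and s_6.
a_1 = 2; b_1 = 5; c_1 = 2; t_1 = 2.5; a_2 = 4.5; b_2 = 4.5; c_2 = 5; a_3 = 2; b_3 = 0.5; c_3 = 1; p_3 = 1; q_3 = 2; a_4 = 1.5; b_4 = 6.5; c_4 = 1.5; p_4 = 1.5; t_4 = 2.5; a_5 = 4.5; b_5 = 1.5; c_5 = 5; a_6 = 6.5; b_6 = 5.5; c_6 = 4.5; s_6 = 0.5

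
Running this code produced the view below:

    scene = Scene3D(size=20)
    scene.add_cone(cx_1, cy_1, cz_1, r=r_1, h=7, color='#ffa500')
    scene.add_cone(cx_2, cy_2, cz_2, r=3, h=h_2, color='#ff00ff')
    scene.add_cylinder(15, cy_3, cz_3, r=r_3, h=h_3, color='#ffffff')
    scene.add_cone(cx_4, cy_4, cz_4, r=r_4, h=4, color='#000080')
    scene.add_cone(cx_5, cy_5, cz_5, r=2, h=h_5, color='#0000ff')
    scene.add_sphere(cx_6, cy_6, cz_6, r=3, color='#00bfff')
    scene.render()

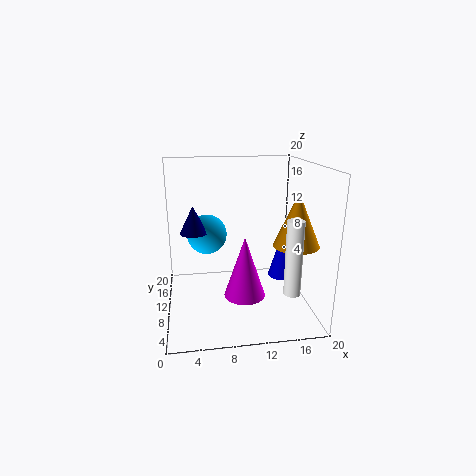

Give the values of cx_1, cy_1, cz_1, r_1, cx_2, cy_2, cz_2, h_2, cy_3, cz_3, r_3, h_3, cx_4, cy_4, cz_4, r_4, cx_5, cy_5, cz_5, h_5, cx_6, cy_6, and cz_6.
cx_1 = 17, cy_1 = 6, cz_1 = 10, r_1 = 3, cx_2 = 11, cy_2 = 10, cz_2 = 1, h_2 = 9, cy_3 = 1, cz_3 = 6, r_3 = 1, h_3 = 9, cx_4 = 4, cy_4 = 13, cz_4 = 10, r_4 = 2, cx_5 = 16, cy_5 = 8, cz_5 = 5, h_5 = 7, cx_6 = 6, cy_6 = 15, cz_6 = 9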